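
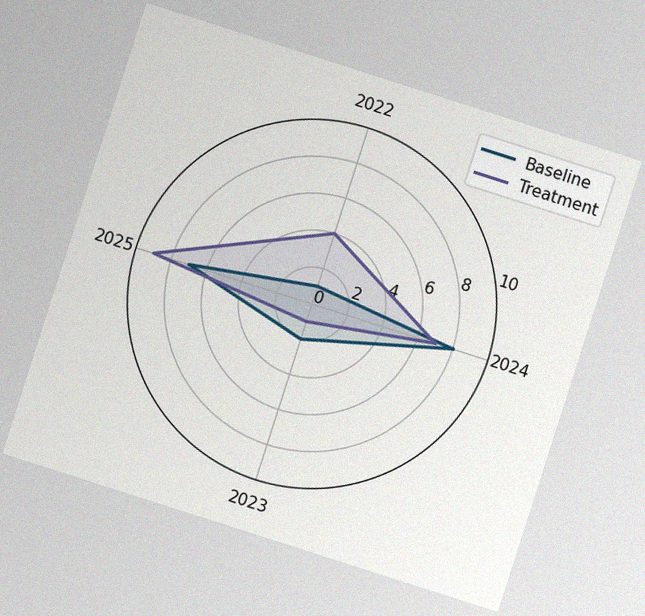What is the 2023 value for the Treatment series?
The chart is tilted about 18° clockwise, with some photo noise. On the 2023 axis, Treatment reaches 1.

1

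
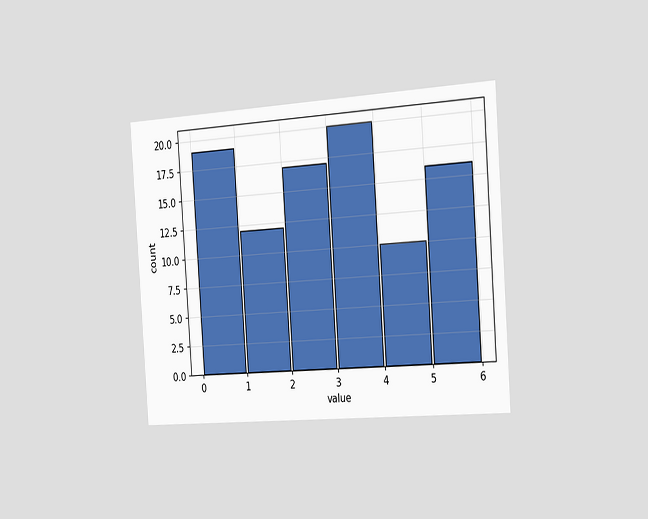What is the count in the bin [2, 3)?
The chart is tilted about 4° counter-clockwise and viewed slightly from the right. The [2, 3) bin has height 17.

17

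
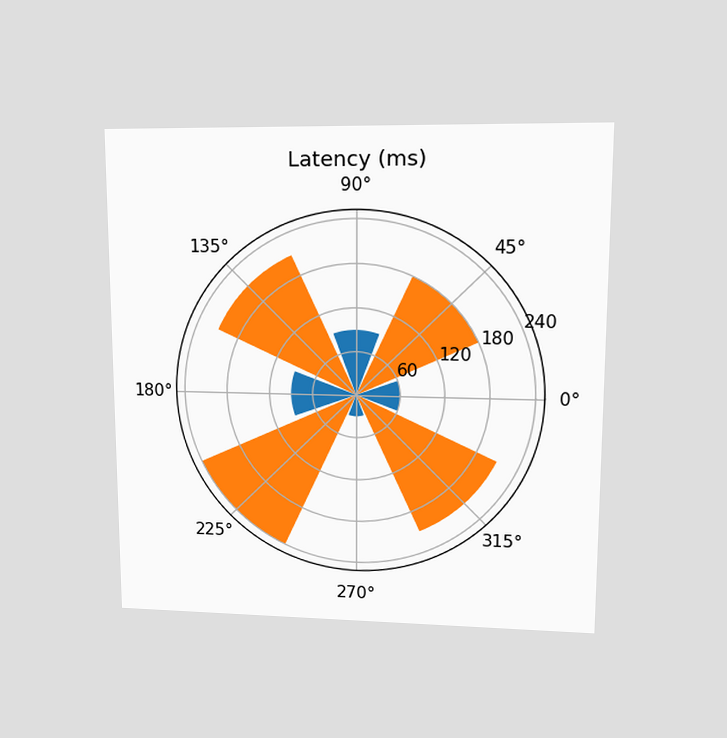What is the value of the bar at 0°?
The chart is viewed at a slight angle. The bar at 0° reaches 60ms on the radial axis.

60ms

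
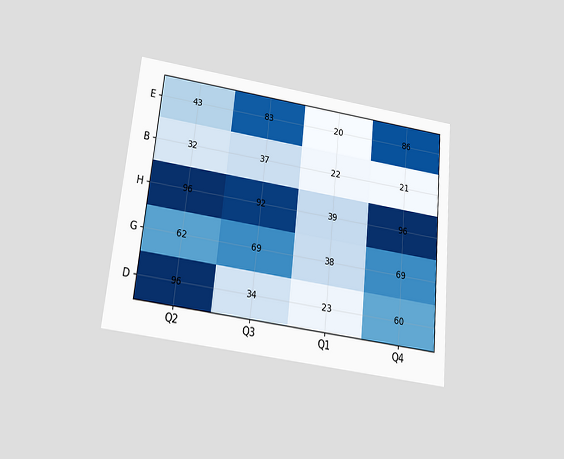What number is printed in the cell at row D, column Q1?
The chart is tilted about 6° clockwise and viewed slightly from below. The (D, Q1) cell reads 23.

23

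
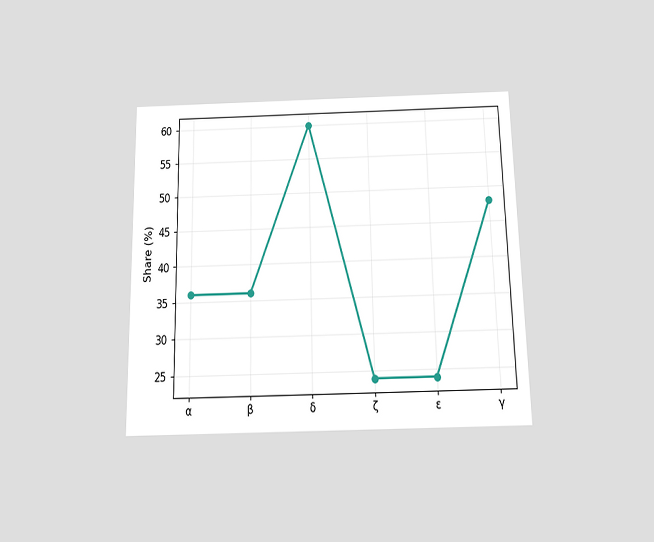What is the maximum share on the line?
The chart is viewed slightly from below. The highest point is at δ, and reading across to the y-axis gives 60%.

60%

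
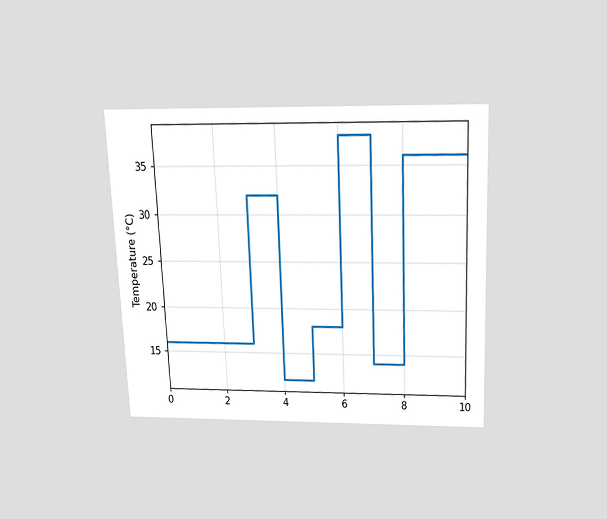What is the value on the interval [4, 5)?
The chart is tilted about 2° counter-clockwise and viewed slightly from above. On [4, 5) the step sits at 12°C.

12°C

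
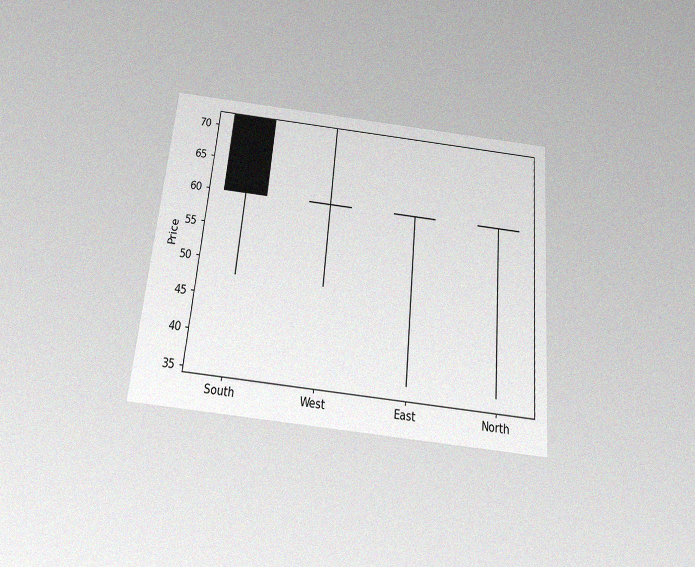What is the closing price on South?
60

The chart is tilted about 5° clockwise and viewed slightly from below, with some photo noise. The South candle closes at 60.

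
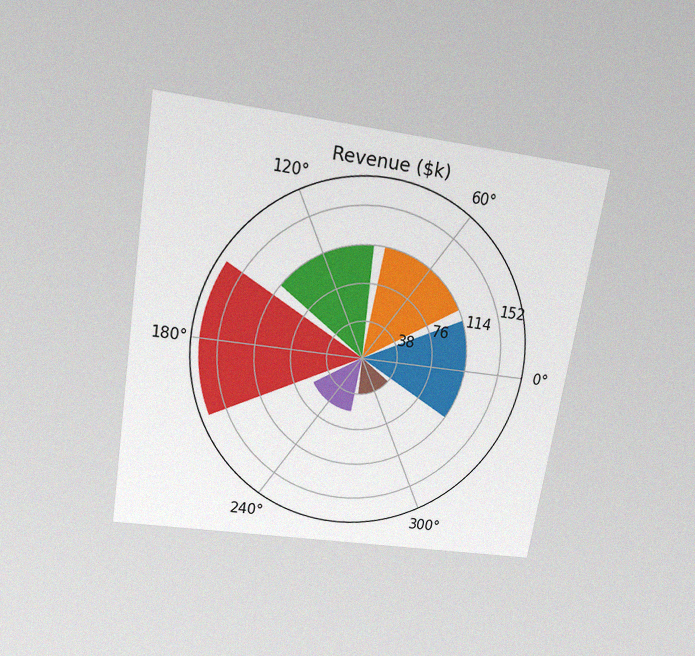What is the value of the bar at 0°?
The chart is tilted about 9° clockwise and viewed slightly from above, with some photo noise. The bar at 0° reaches $114k on the radial axis.

$114k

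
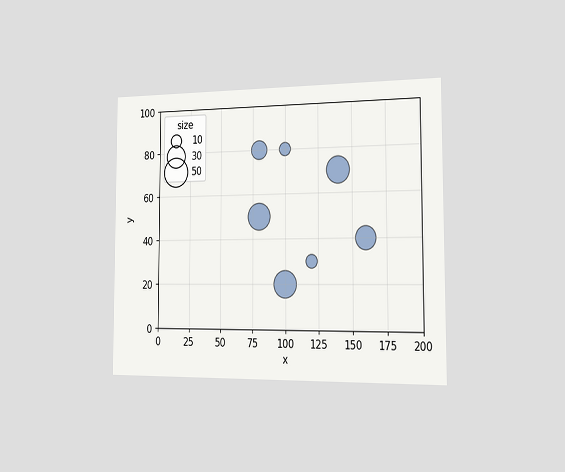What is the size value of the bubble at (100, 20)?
40

The chart is viewed slightly from the right. Matching the bubble at (100, 20) against the size legend gives 40.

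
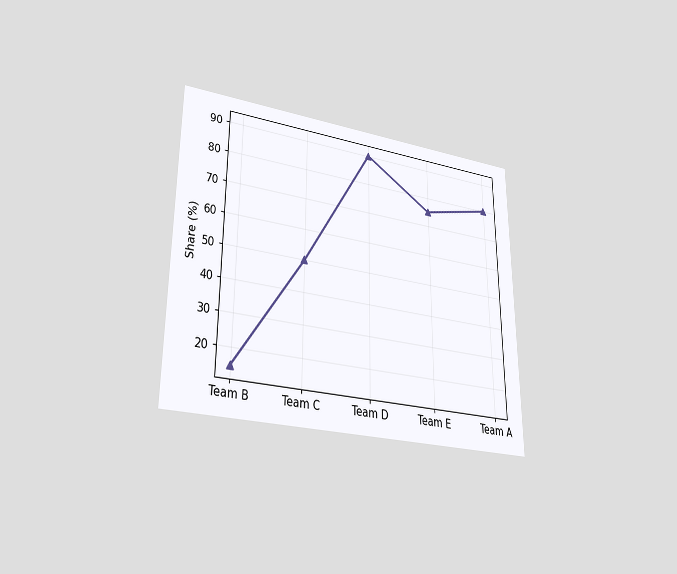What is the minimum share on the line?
The chart is viewed at a slight angle. The lowest point is at Team B, and reading across to the y-axis gives 15%.

15%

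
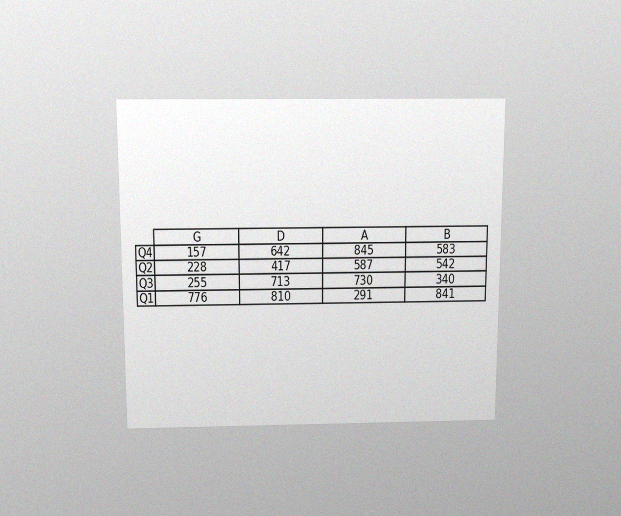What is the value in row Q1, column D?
810

The chart is viewed slightly from above, with some photo noise. The (Q1, D) cell reads 810.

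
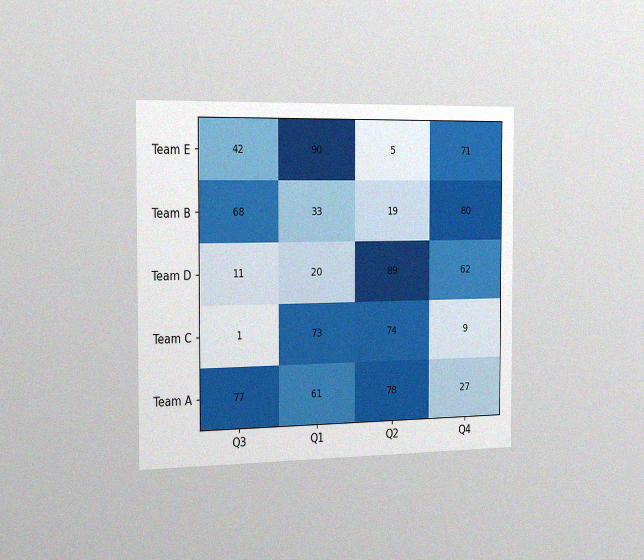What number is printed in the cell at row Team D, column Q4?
62

The chart is viewed slightly from the left, with some photo noise. The (Team D, Q4) cell reads 62.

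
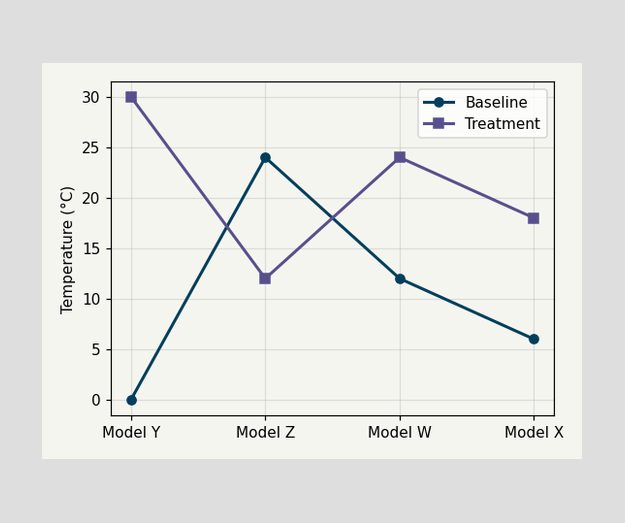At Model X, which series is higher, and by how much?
At Model X, Treatment sits above the other line by 12°C.

Treatment, by 12°C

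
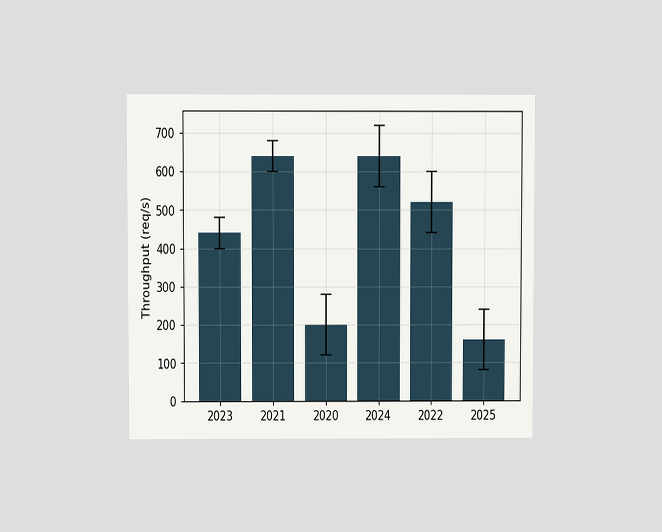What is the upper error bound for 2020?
The chart is viewed at a slight angle. The 2020 bar's upper whisker reaches 280req/s.

280req/s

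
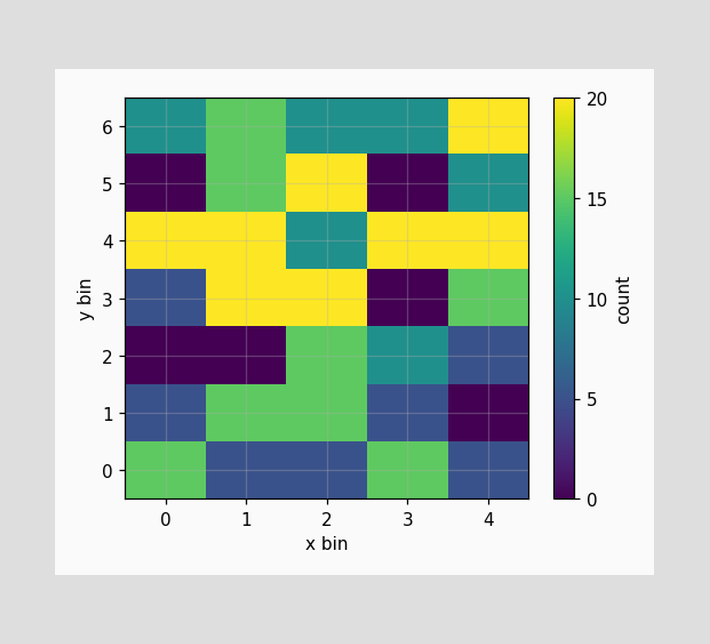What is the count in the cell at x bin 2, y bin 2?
Matching the cell (2, 2) against the colorbar gives 15.

15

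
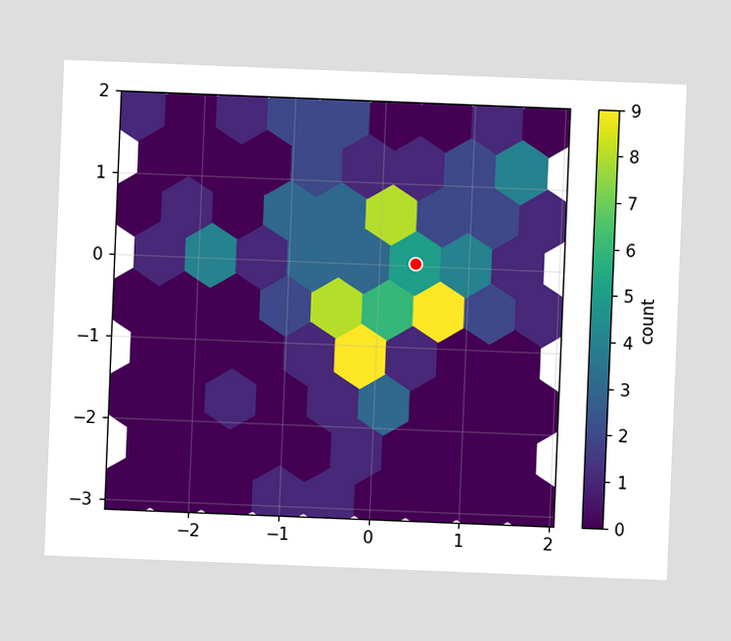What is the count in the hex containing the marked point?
5

The chart is tilted about 2° clockwise. The marked hex reads 5 on the colorbar.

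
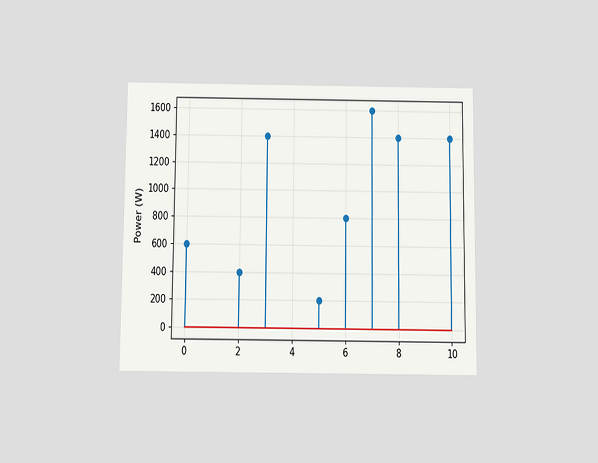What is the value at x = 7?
The chart is viewed slightly from below. The stem at x=7 reaches 1600W.

1600W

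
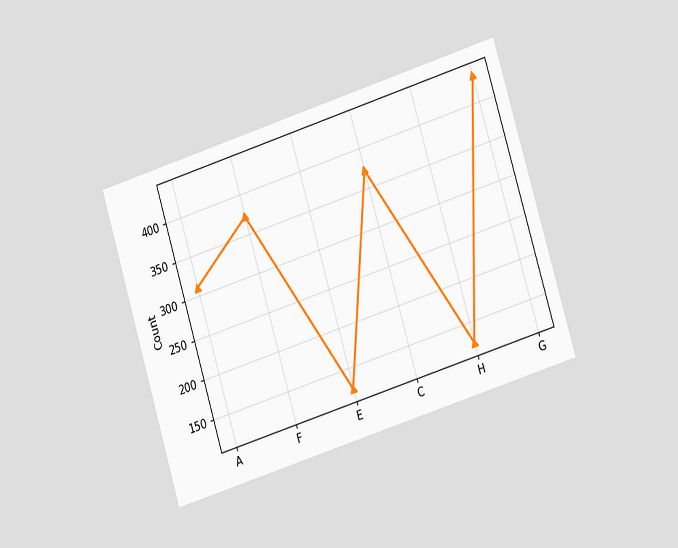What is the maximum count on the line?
434

The chart is tilted about 17° counter-clockwise and viewed at a slight angle. The highest point is at G, and reading across to the y-axis gives 434.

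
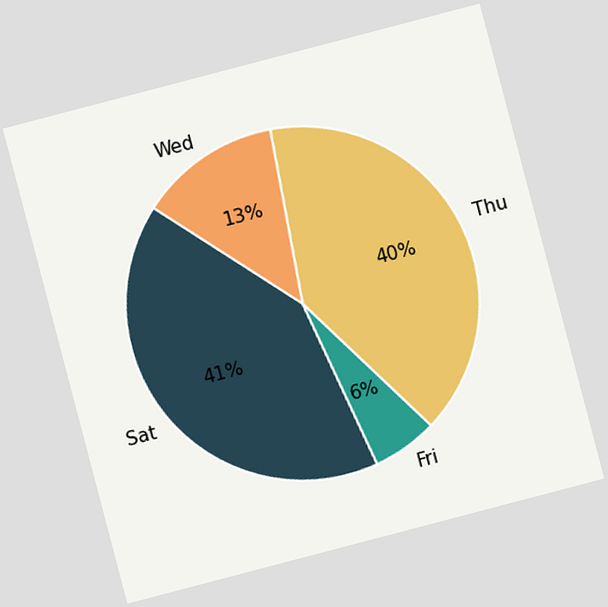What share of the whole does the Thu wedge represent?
The chart is tilted about 15° counter-clockwise. The Thu slice takes up 40% of the pie.

40%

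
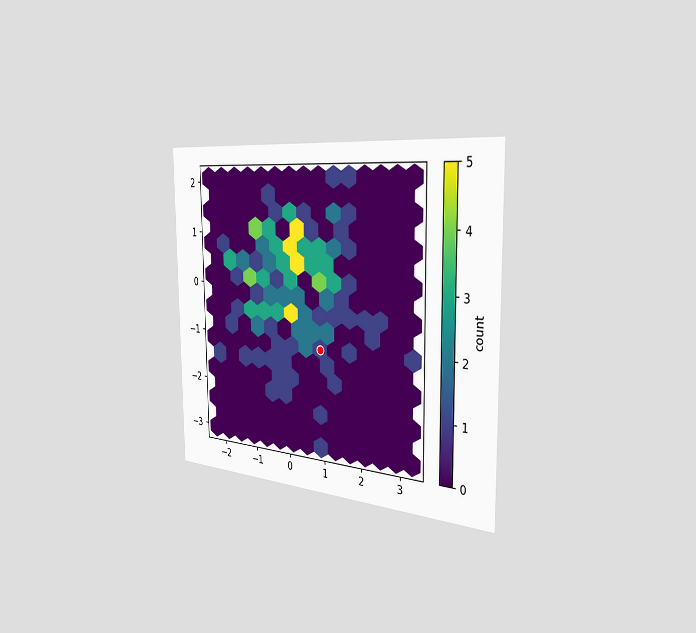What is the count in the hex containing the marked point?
The chart is viewed slightly from the right. The marked hex reads 1 on the colorbar.

1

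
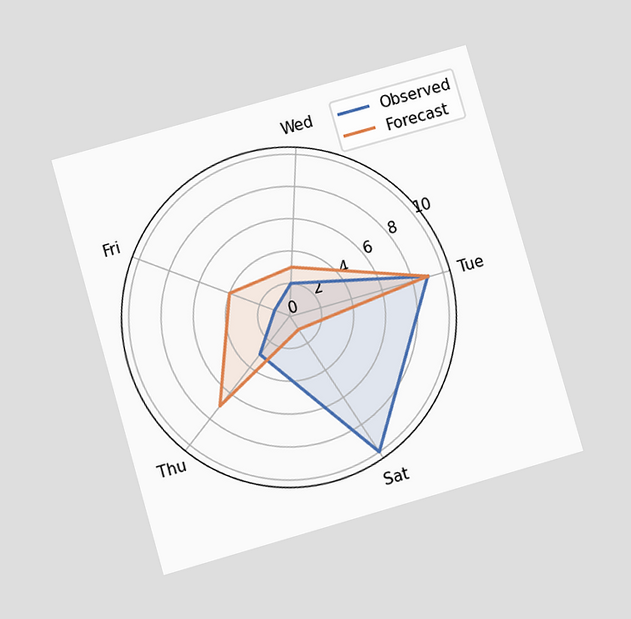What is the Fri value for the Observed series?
The chart is tilted about 16° counter-clockwise and viewed slightly from below. On the Fri axis, Observed reaches 1.

1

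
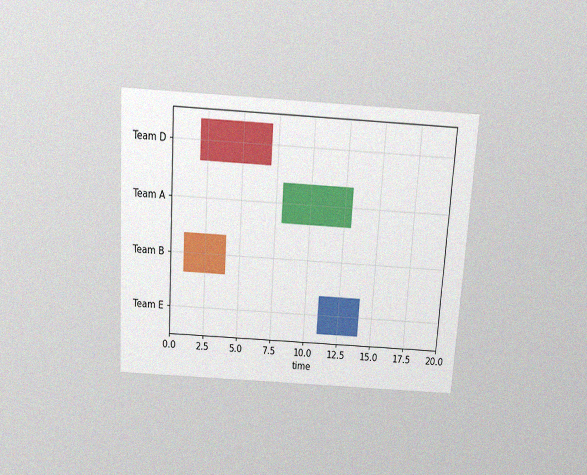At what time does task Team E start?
11

The chart is tilted about 4° clockwise and viewed slightly from above, with some photo noise. The Team E bar begins at t=11.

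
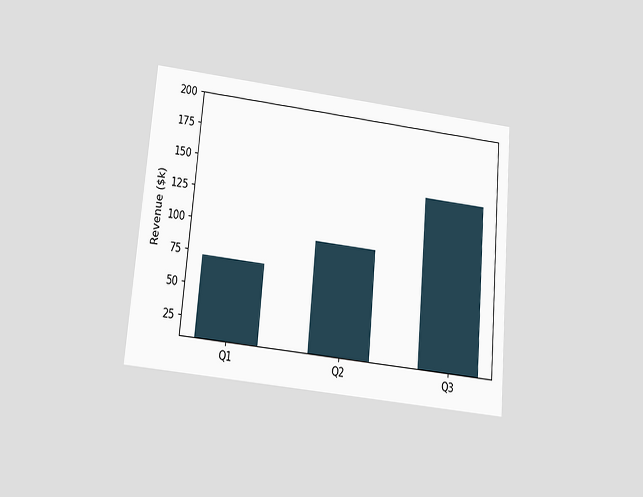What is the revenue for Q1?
$72k

The chart is tilted about 5° clockwise and viewed slightly from below. Reading along the chart's y-axis, the Q1 bar reaches $72k.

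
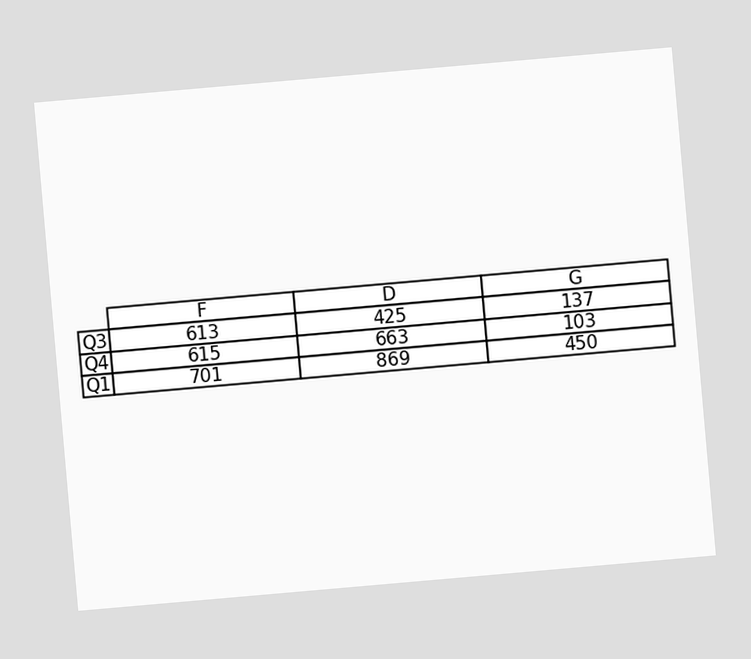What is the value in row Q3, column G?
137

The chart is tilted about 5° counter-clockwise. The (Q3, G) cell reads 137.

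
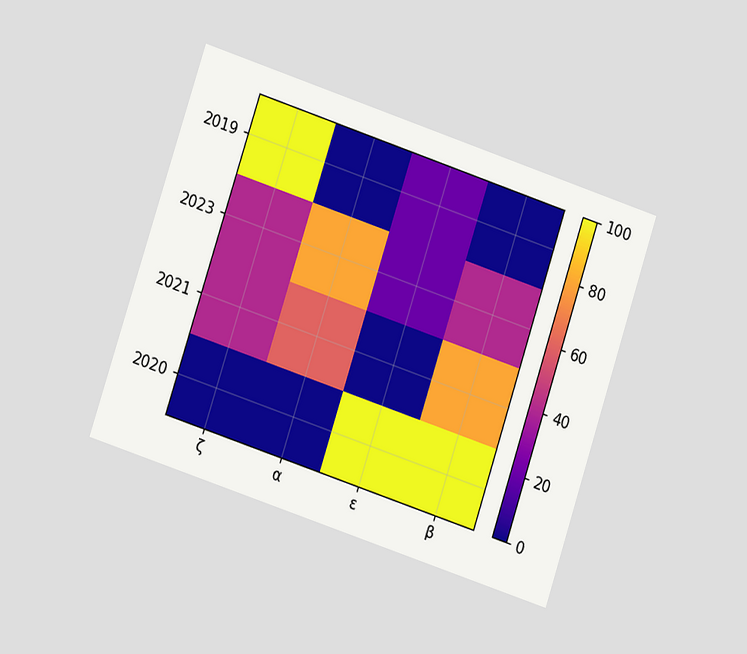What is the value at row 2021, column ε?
0

The chart is tilted about 18° clockwise and viewed at a slight angle. Matching cell (2021, ε) against the colorbar gives 0.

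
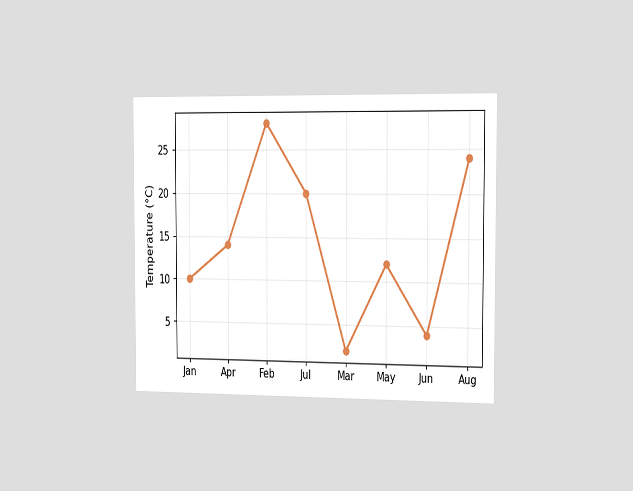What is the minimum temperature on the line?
2°C

The chart is viewed slightly from the right. The lowest point is at Mar, and reading across to the y-axis gives 2°C.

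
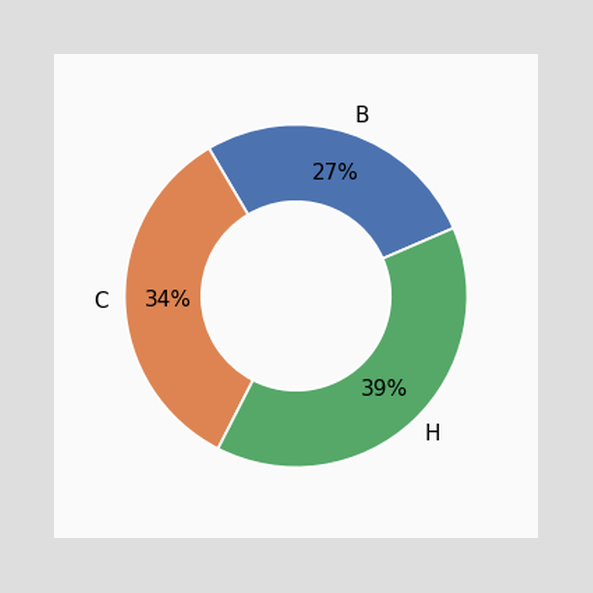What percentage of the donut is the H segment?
The H segment takes up 39% of the ring.

39%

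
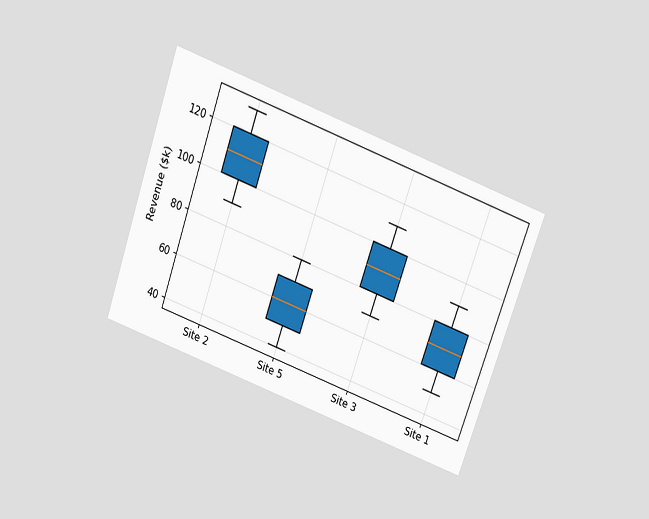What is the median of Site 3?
The chart is tilted about 20° clockwise and viewed slightly from above. The median line in the Site 3 box sits at $90k.

$90k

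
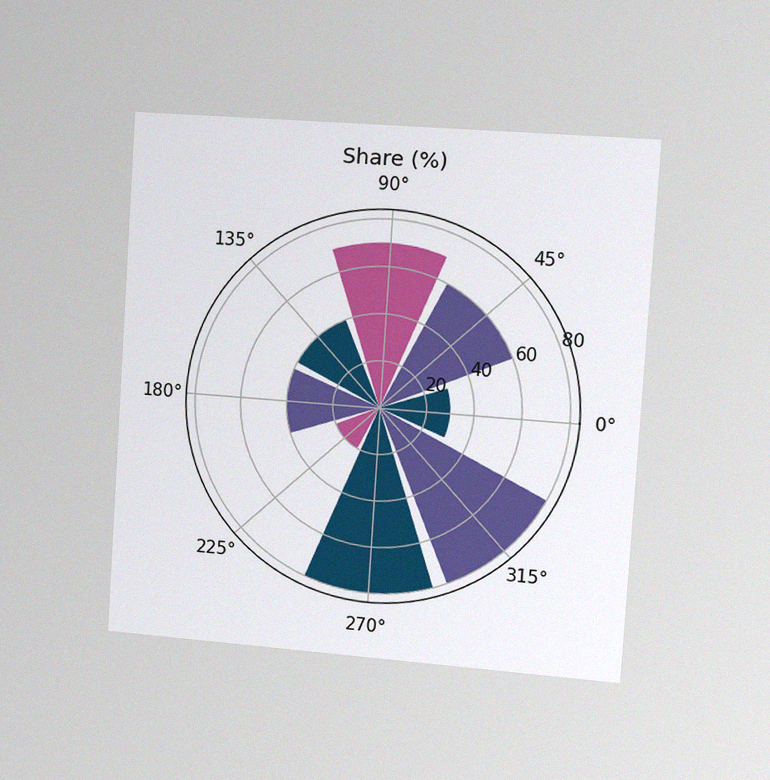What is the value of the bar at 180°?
40%

The chart is tilted about 4° clockwise and viewed slightly from the right, with some photo noise. The bar at 180° reaches 40% on the radial axis.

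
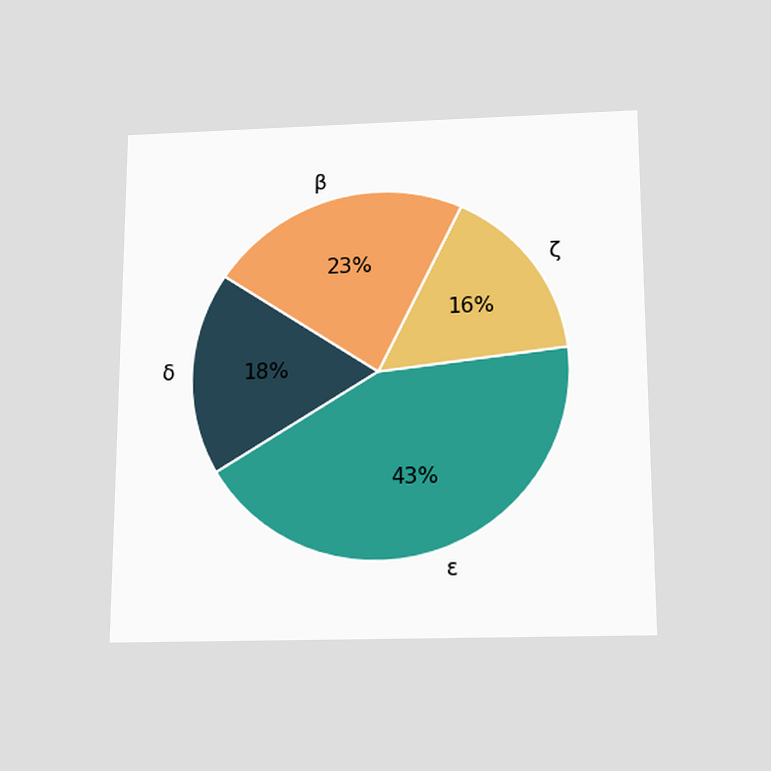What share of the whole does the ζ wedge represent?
16%

The chart is viewed slightly from below. The ζ slice takes up 16% of the pie.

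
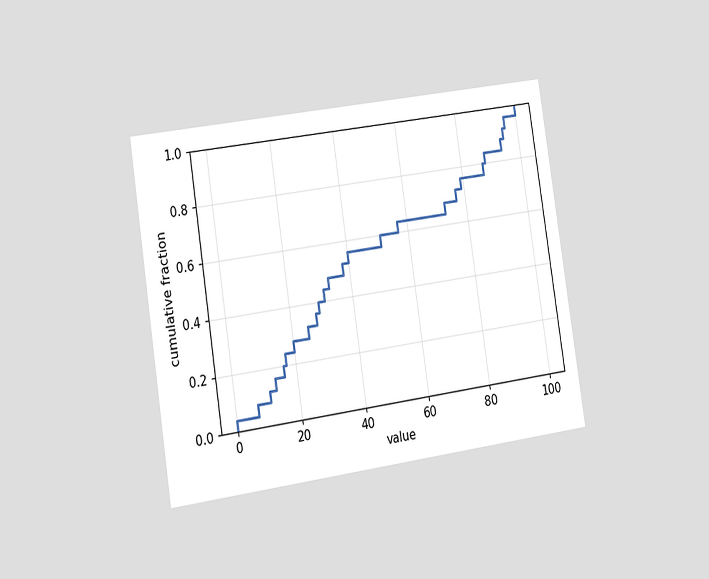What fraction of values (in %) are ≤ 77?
72%

The chart is tilted about 9° counter-clockwise and viewed slightly from the left. At x=77 the ECDF step is at 72%.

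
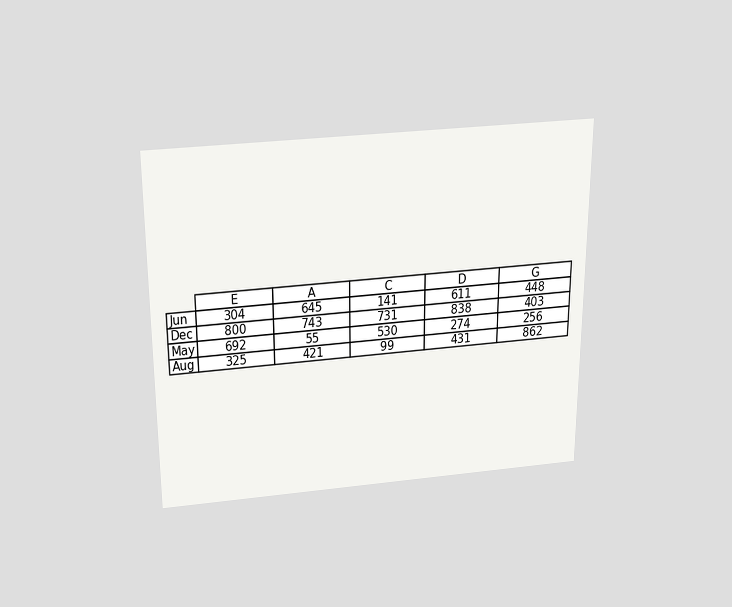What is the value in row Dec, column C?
731

The chart is viewed slightly from above. The (Dec, C) cell reads 731.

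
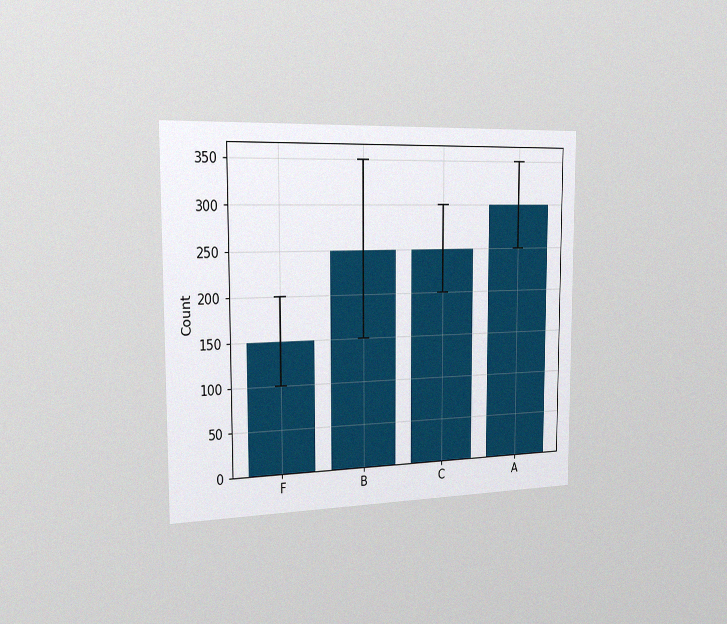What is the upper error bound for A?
The chart is viewed slightly from the left, with some photo noise. The A bar's upper whisker reaches 350.

350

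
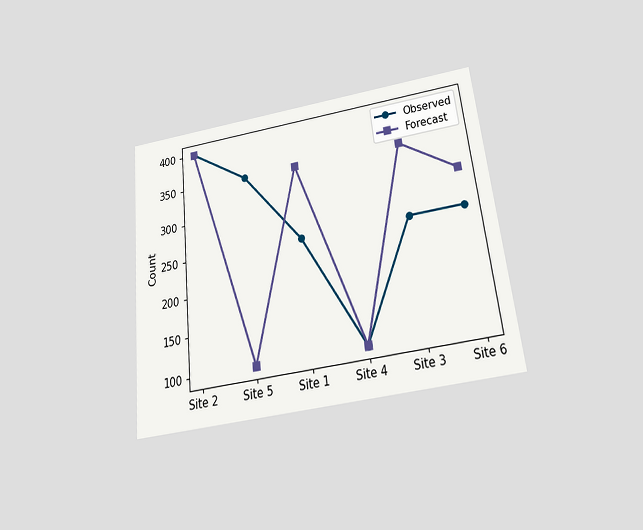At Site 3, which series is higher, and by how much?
The chart is tilted about 6° counter-clockwise and viewed slightly from below. At Site 3, Forecast sits above the other line by 100.

Forecast, by 100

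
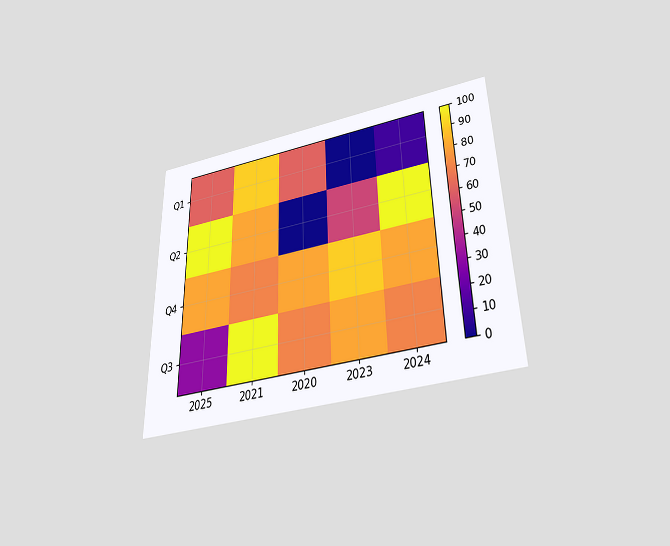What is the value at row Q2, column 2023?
50

The chart is viewed slightly from below. Matching cell (Q2, 2023) against the colorbar gives 50.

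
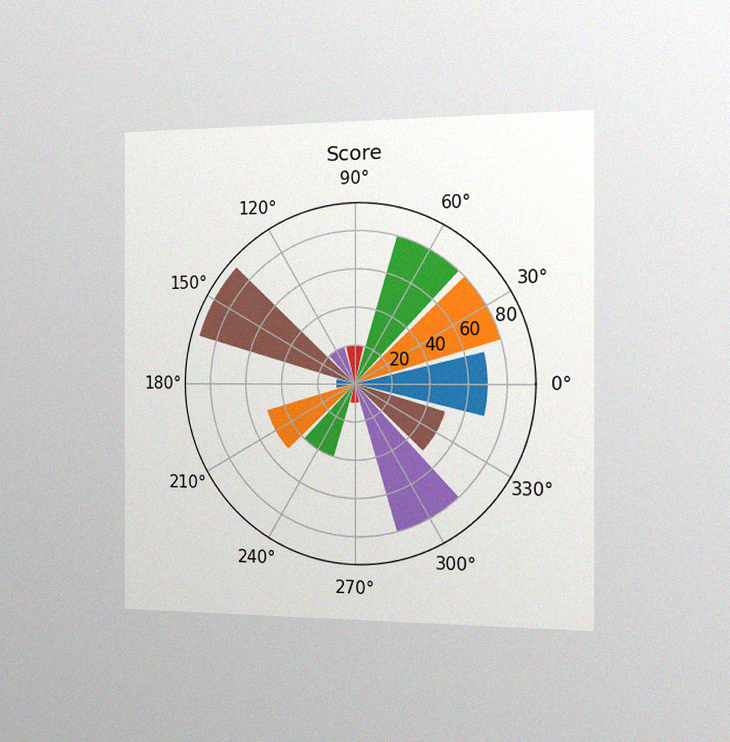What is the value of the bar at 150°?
The chart is viewed slightly from the right, with some photo noise. The bar at 150° reaches 90 on the radial axis.

90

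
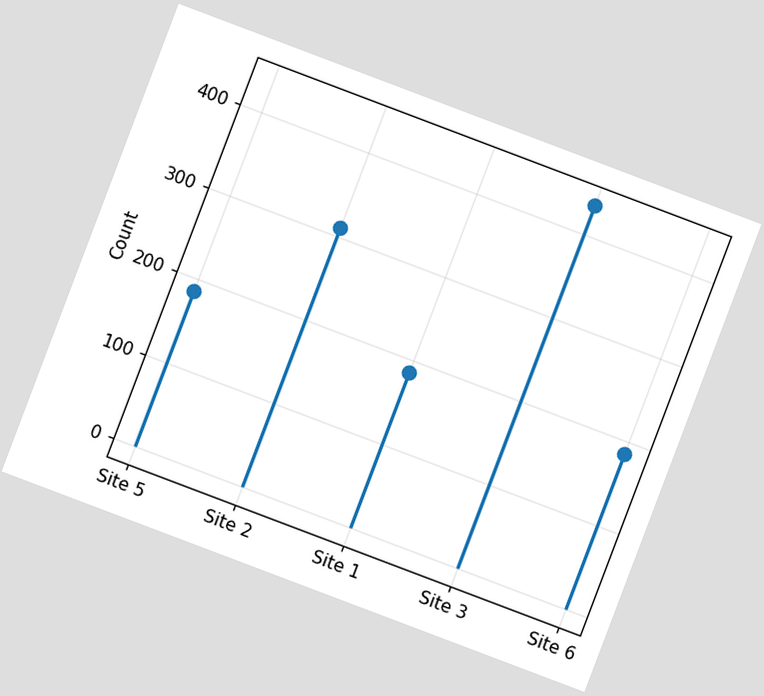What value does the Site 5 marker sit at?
186

The chart is tilted about 21° clockwise. The Site 5 marker sits at 186.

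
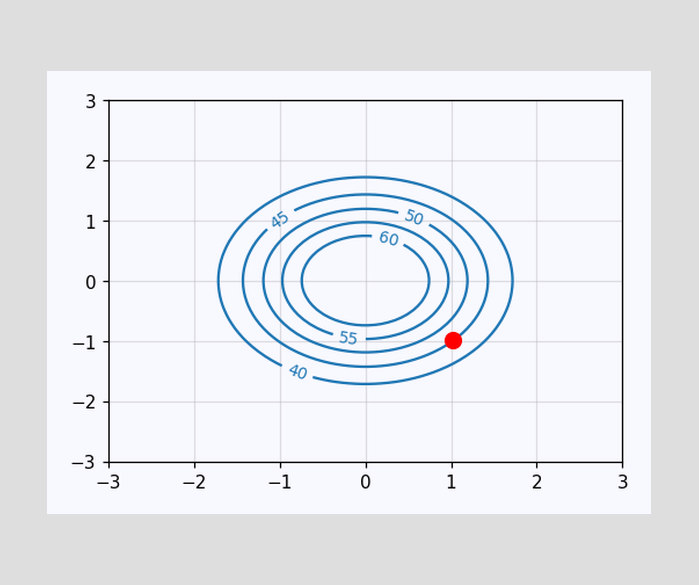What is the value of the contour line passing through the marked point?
45

The marked point sits on the contour labelled 45.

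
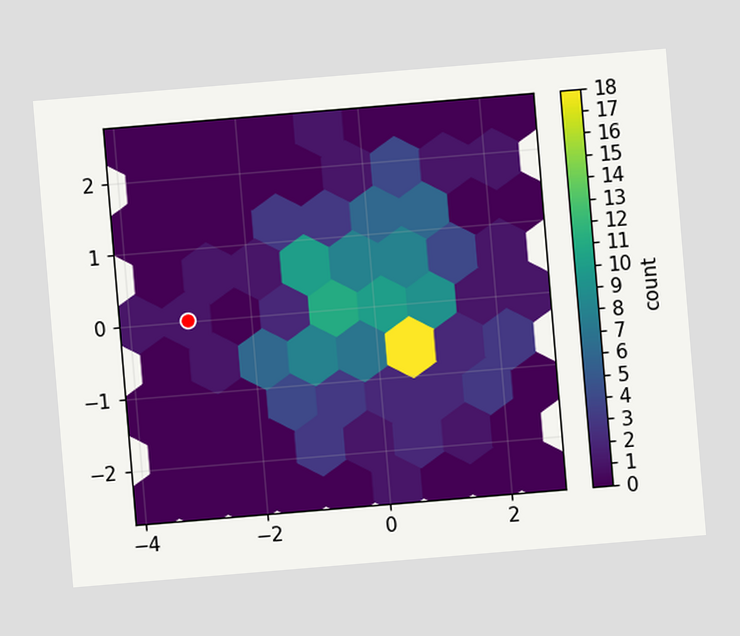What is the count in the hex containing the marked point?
The chart is tilted about 5° counter-clockwise. The marked hex reads 1 on the colorbar.

1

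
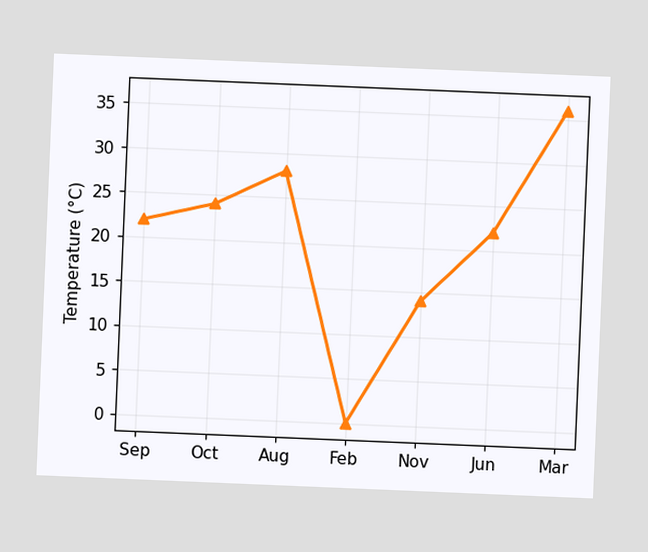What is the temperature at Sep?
The chart is tilted about 2° clockwise. At Sep, the line is at 22°C.

22°C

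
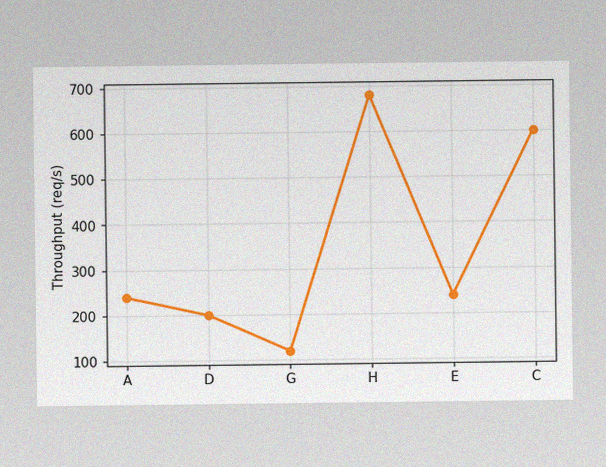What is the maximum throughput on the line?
680req/s

The image has some photo noise and uneven lighting. The highest point is at H, and reading across to the y-axis gives 680req/s.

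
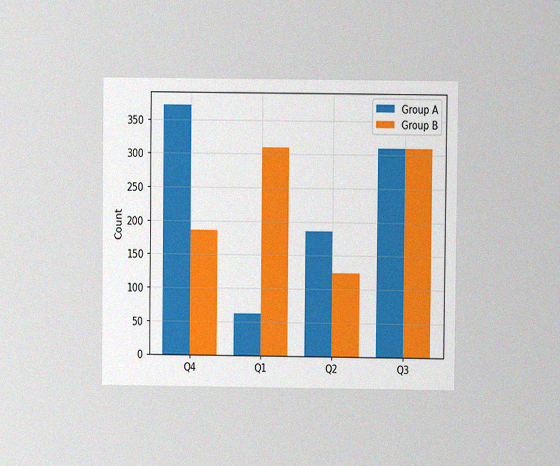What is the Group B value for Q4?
The chart is viewed at a slight angle, with some photo noise. The Group B bar at Q4 reaches 186 on the y-axis.

186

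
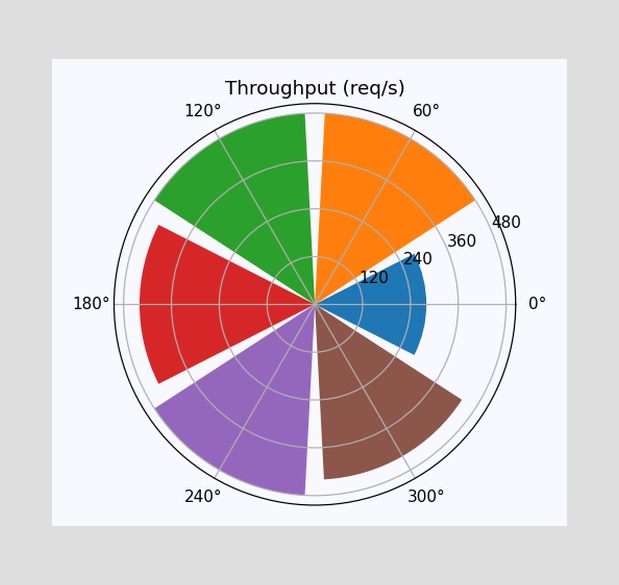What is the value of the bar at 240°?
480req/s

The bar at 240° reaches 480req/s on the radial axis.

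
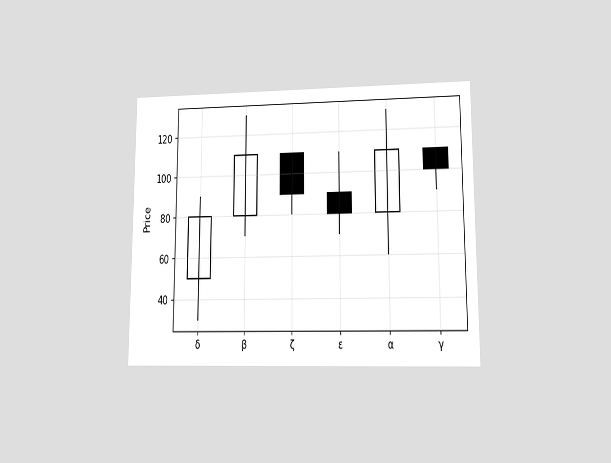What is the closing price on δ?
The chart is viewed at a slight angle. The δ candle closes at 80.

80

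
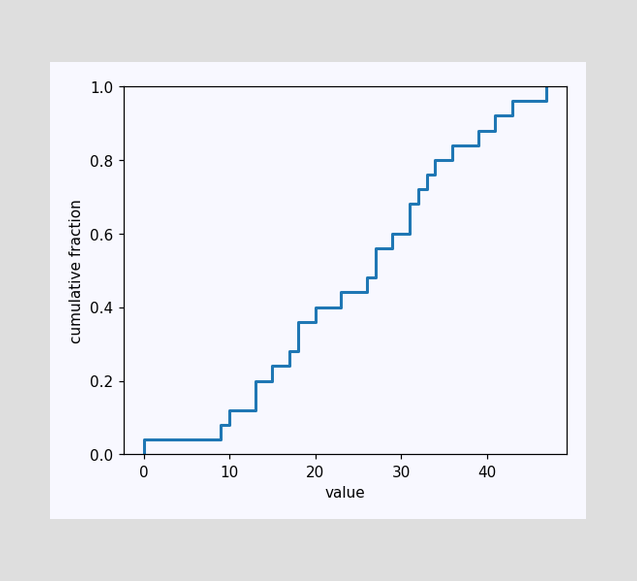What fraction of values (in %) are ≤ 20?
40%

At x=20 the ECDF step is at 40%.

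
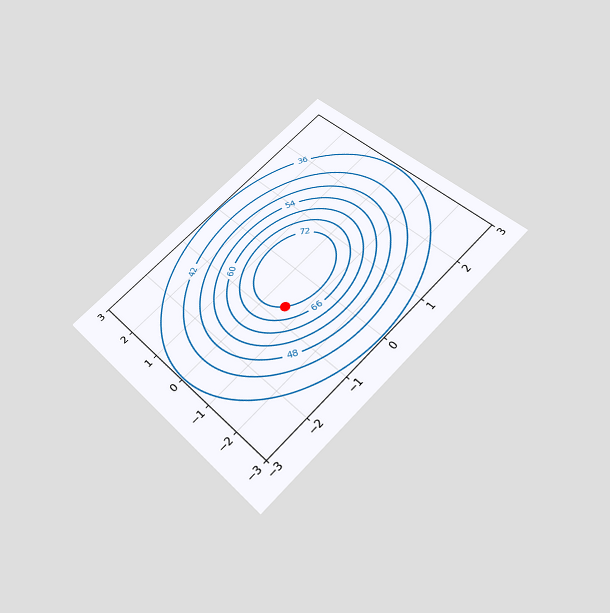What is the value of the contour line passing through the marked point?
72

The chart is tilted about 45° counter-clockwise and viewed slightly from below. The marked point sits on the contour labelled 72.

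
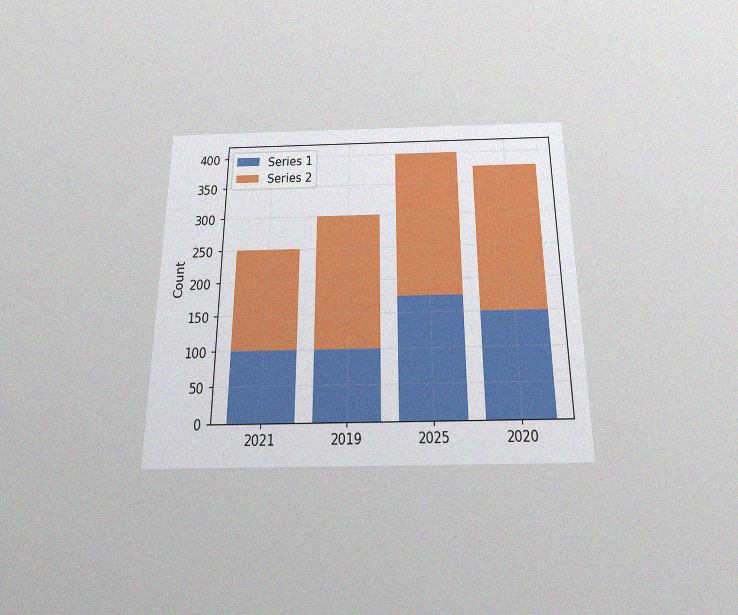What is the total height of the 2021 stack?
The chart is viewed slightly from below, with some photo noise. The 2021 stack's top reaches 250 on the y-axis.

250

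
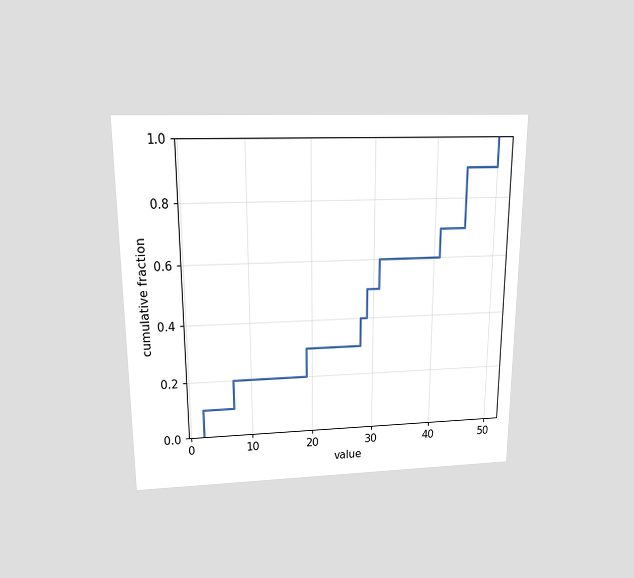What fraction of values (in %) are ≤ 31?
60%

The chart is viewed slightly from above. At x=31 the ECDF step is at 60%.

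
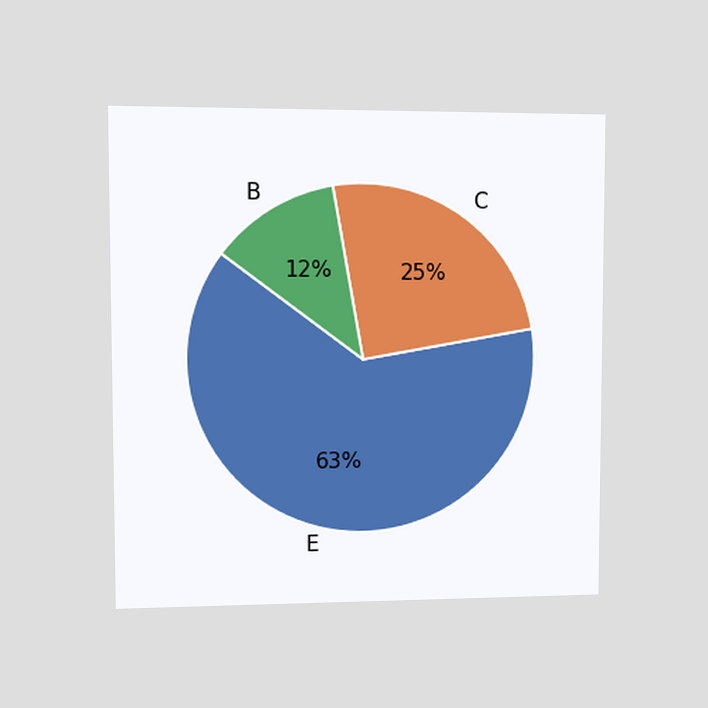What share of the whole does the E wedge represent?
63%

The chart is viewed at a slight angle. The E slice takes up 63% of the pie.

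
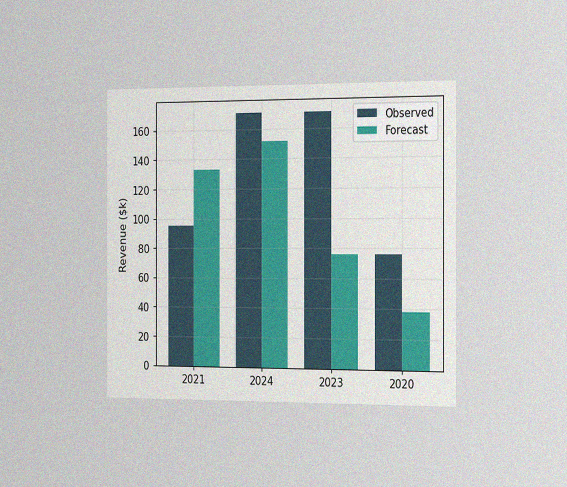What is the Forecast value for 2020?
$38k

The chart is viewed slightly from the right, with some photo noise. The Forecast bar at 2020 reaches $38k on the y-axis.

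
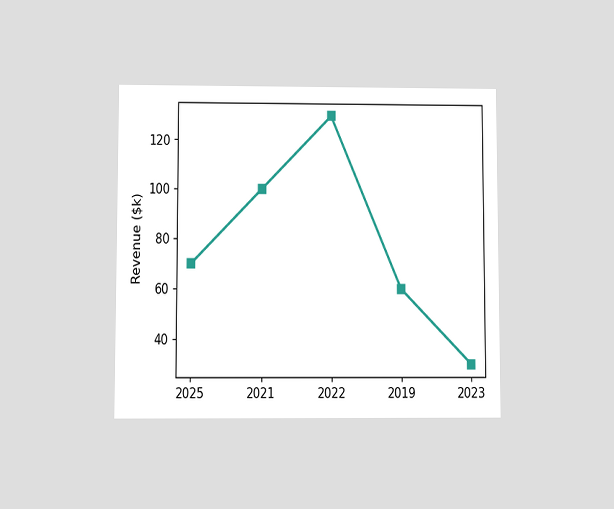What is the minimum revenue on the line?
The chart is viewed slightly from below. The lowest point is at 2023, and reading across to the y-axis gives $30k.

$30k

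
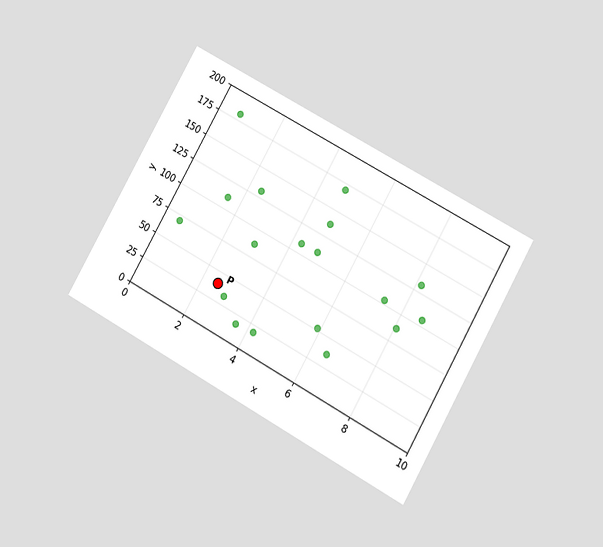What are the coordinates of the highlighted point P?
(2.5, 40)

The chart is tilted about 29° clockwise and viewed at a slight angle. Following the gridlines from P to each axis, P sits at (2.5, 40).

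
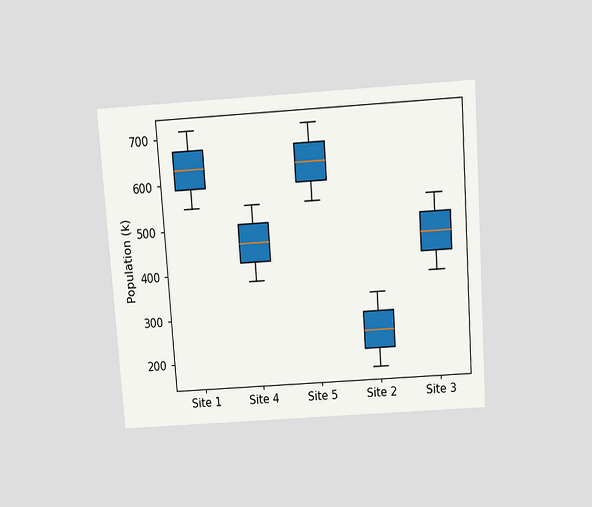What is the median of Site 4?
The chart is tilted about 4° counter-clockwise and viewed slightly from above. The median line in the Site 4 box sits at 462k.

462k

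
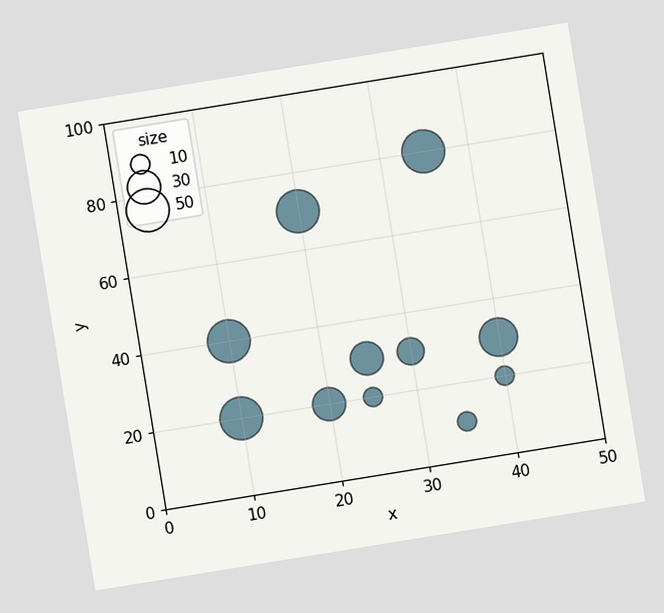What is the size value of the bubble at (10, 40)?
50

The chart is tilted about 9° counter-clockwise. Matching the bubble at (10, 40) against the size legend gives 50.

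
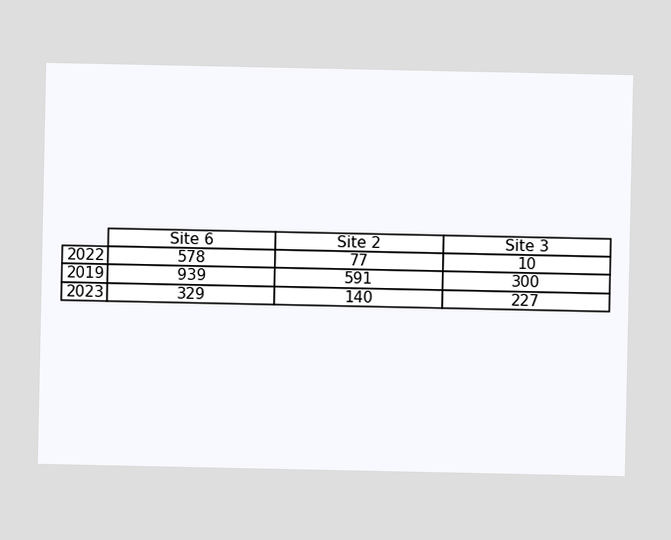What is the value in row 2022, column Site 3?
10

The (2022, Site 3) cell reads 10.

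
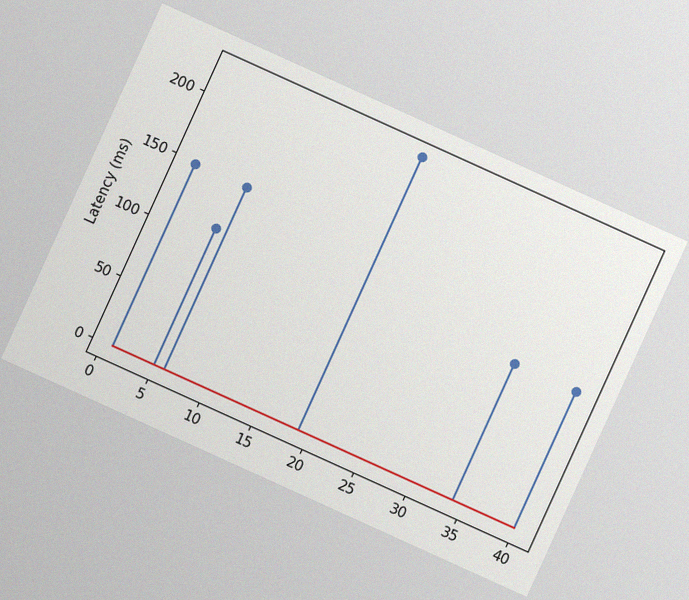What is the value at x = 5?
111ms

The chart is tilted about 24° clockwise, with some photo noise. The stem at x=5 reaches 111ms.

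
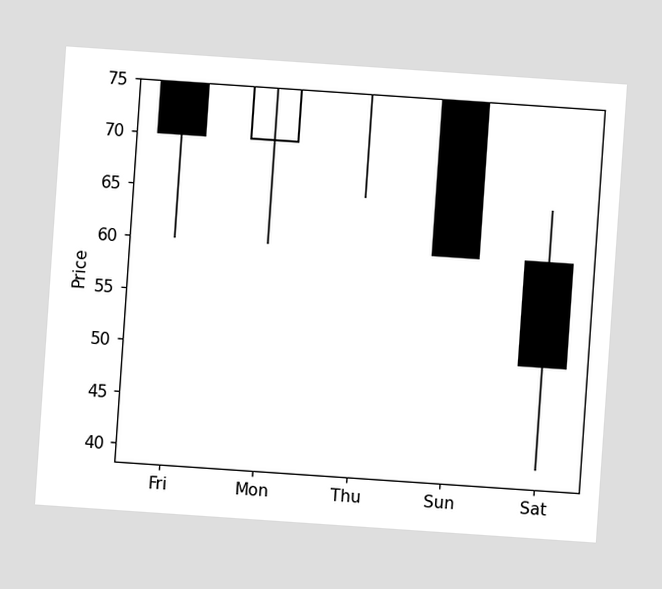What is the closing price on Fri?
70

The chart is tilted about 4° clockwise. The Fri candle closes at 70.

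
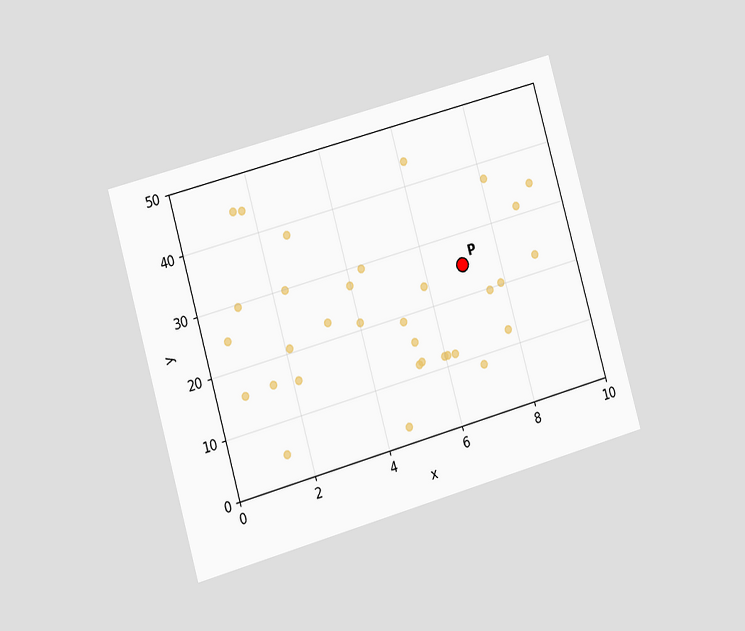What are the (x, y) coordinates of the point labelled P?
The chart is tilted about 16° counter-clockwise and viewed slightly from the left. Following the gridlines from P to each axis, P sits at (7, 25).

(7, 25)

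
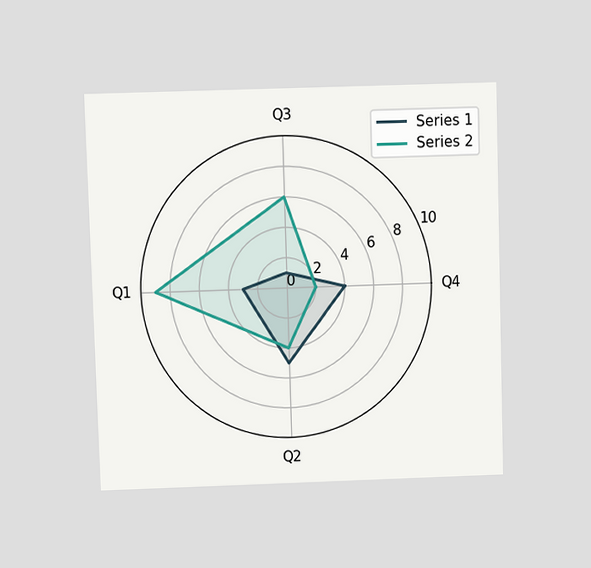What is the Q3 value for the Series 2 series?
The chart is viewed at a slight angle. On the Q3 axis, Series 2 reaches 6.

6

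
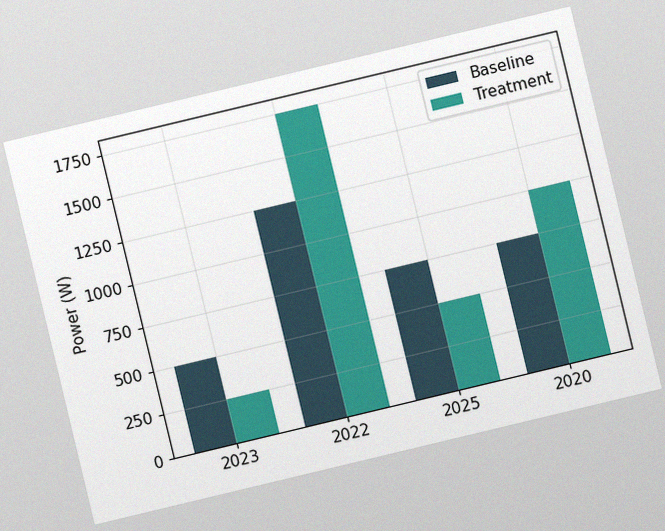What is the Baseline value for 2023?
500W

The chart is tilted about 13° counter-clockwise, with some photo noise. The Baseline bar at 2023 reaches 500W on the y-axis.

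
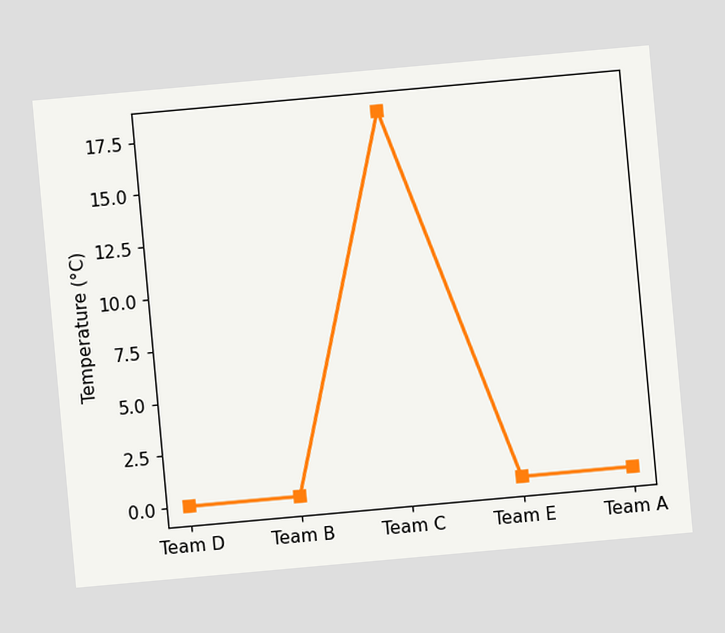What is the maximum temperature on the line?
The chart is tilted about 5° counter-clockwise. The highest point is at Team C, and reading across to the y-axis gives 18°C.

18°C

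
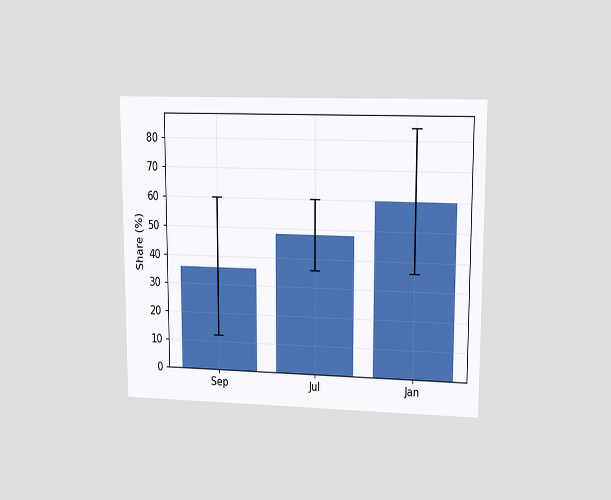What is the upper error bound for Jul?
60%

The chart is viewed at a slight angle. The Jul bar's upper whisker reaches 60%.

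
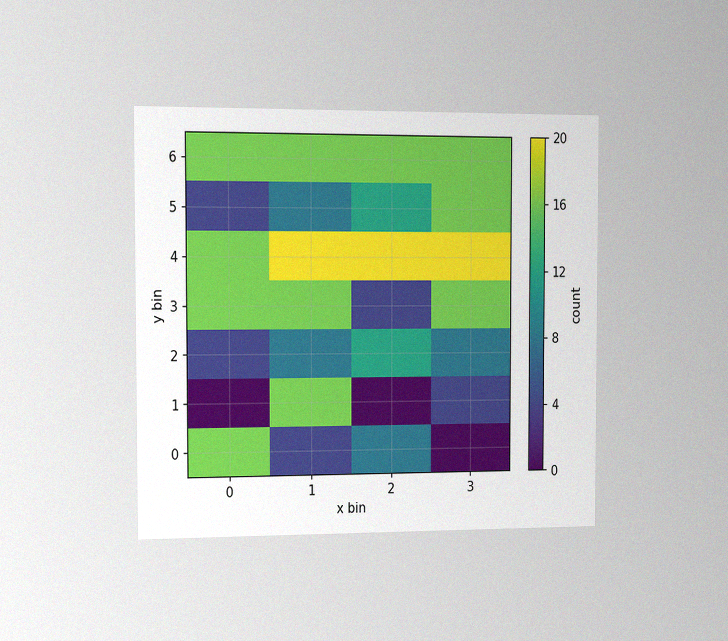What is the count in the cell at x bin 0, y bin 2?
The chart is viewed slightly from the left, with some photo noise. Matching the cell (0, 2) against the colorbar gives 4.

4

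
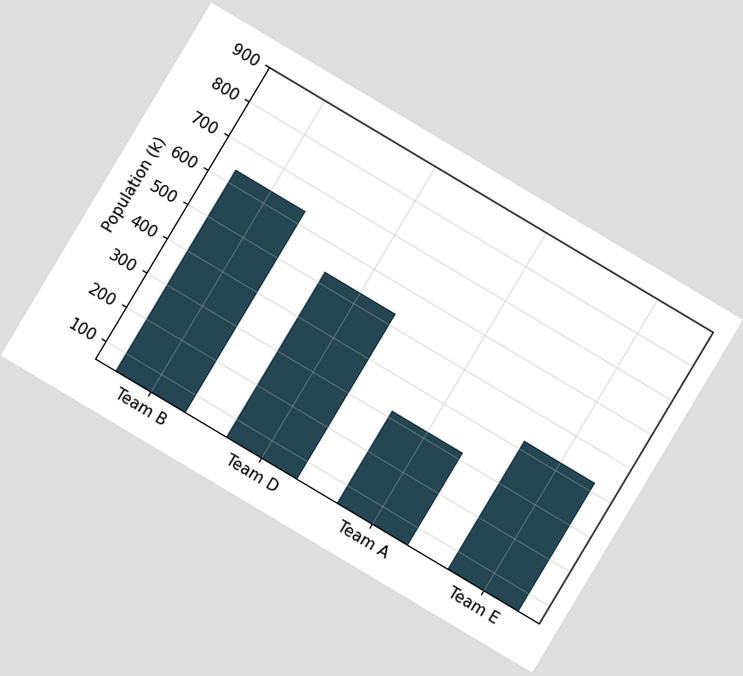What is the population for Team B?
The chart is tilted about 31° clockwise. Reading along the chart's y-axis, the Team B bar reaches 636k.

636k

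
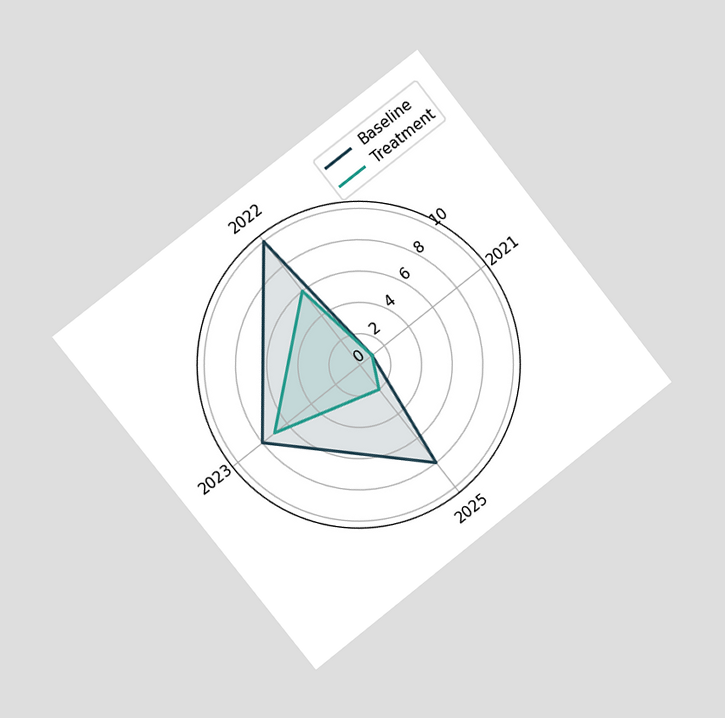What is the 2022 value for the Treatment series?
The chart is tilted about 38° counter-clockwise and viewed slightly from the left. On the 2022 axis, Treatment reaches 6.

6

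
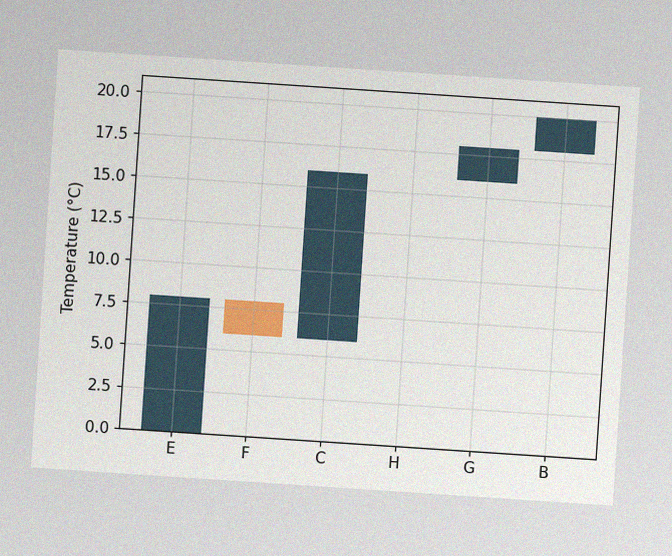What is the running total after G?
18°C

The chart is tilted about 4° clockwise, with some photo noise. After G the running total reaches 18°C.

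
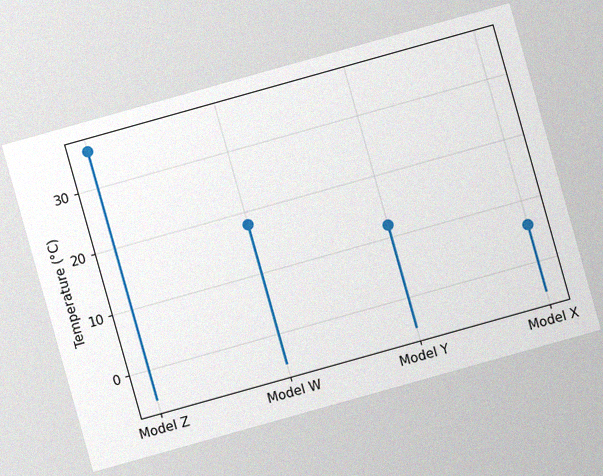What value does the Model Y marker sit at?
12°C

The chart is tilted about 16° counter-clockwise, with some photo noise. The Model Y marker sits at 12°C.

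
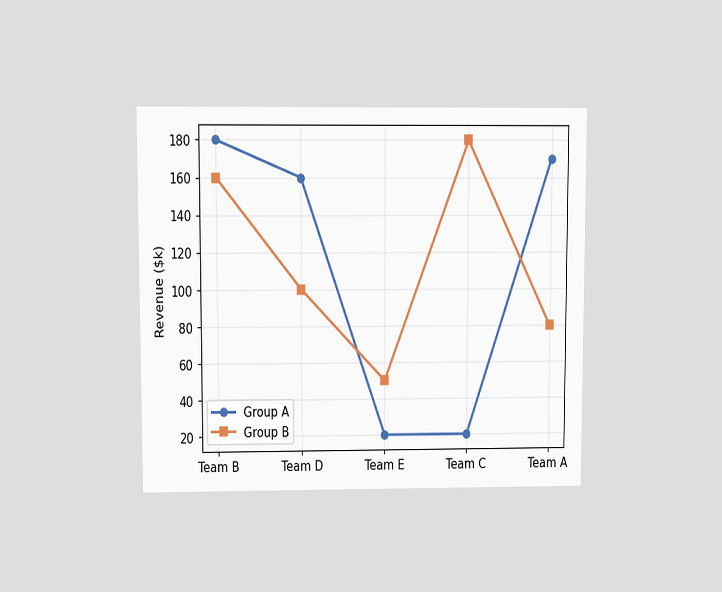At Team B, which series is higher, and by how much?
The chart is viewed at a slight angle. At Team B, Group A sits above the other line by $20k.

Group A, by $20k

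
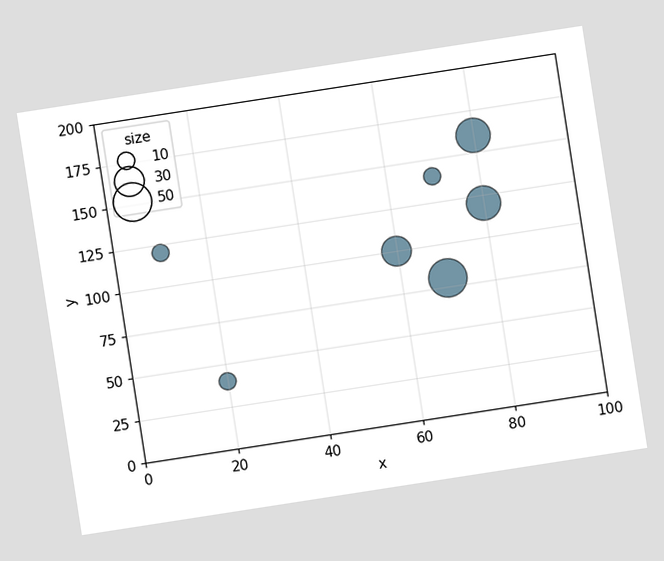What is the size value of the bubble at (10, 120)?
10

The chart is tilted about 9° counter-clockwise. Matching the bubble at (10, 120) against the size legend gives 10.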